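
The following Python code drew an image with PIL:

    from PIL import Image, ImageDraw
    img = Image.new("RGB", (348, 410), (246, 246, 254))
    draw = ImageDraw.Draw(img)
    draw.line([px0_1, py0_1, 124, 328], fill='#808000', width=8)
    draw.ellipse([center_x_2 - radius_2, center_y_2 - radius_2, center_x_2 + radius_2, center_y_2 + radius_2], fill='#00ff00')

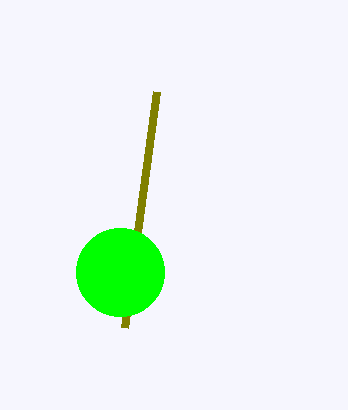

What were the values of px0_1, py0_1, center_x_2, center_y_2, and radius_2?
px0_1 = 156; py0_1 = 92; center_x_2 = 120; center_y_2 = 272; radius_2 = 44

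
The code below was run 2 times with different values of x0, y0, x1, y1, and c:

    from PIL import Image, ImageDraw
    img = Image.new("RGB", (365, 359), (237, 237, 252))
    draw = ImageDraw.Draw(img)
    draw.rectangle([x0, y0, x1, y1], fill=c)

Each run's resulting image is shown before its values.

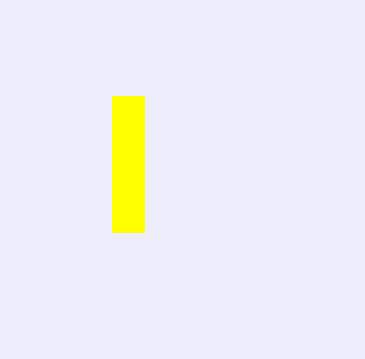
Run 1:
x0 = 112; y0 = 96; x1 = 144; y1 = 232; c = 'yellow'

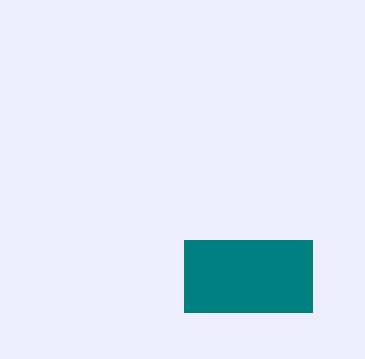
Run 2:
x0 = 184; y0 = 240; x1 = 312; y1 = 312; c = 'teal'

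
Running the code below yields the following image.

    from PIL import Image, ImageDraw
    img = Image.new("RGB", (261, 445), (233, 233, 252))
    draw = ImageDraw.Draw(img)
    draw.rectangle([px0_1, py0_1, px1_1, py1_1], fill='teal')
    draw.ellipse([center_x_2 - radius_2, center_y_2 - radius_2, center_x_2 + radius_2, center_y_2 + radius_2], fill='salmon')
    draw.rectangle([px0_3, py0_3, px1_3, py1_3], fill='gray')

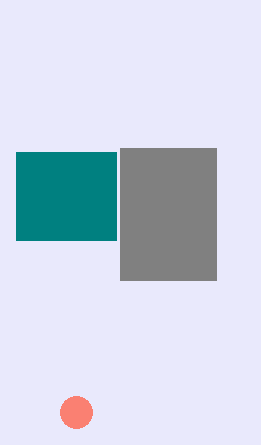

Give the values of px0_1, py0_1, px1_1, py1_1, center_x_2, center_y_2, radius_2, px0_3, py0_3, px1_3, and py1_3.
px0_1 = 16
py0_1 = 152
px1_1 = 116
py1_1 = 240
center_x_2 = 76
center_y_2 = 412
radius_2 = 16
px0_3 = 120
py0_3 = 148
px1_3 = 216
py1_3 = 280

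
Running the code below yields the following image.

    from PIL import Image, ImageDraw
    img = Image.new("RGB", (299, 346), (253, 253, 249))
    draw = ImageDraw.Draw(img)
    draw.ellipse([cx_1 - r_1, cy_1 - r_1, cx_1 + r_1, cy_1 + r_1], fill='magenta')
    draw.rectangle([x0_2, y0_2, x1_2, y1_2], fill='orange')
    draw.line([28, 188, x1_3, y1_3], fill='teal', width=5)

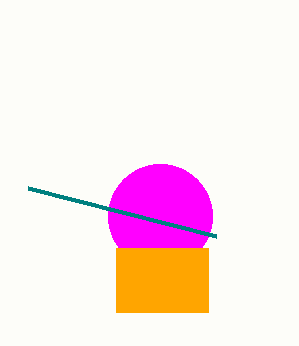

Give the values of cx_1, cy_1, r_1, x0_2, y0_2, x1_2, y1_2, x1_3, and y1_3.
cx_1 = 160
cy_1 = 216
r_1 = 52
x0_2 = 116
y0_2 = 248
x1_2 = 208
y1_2 = 312
x1_3 = 216
y1_3 = 236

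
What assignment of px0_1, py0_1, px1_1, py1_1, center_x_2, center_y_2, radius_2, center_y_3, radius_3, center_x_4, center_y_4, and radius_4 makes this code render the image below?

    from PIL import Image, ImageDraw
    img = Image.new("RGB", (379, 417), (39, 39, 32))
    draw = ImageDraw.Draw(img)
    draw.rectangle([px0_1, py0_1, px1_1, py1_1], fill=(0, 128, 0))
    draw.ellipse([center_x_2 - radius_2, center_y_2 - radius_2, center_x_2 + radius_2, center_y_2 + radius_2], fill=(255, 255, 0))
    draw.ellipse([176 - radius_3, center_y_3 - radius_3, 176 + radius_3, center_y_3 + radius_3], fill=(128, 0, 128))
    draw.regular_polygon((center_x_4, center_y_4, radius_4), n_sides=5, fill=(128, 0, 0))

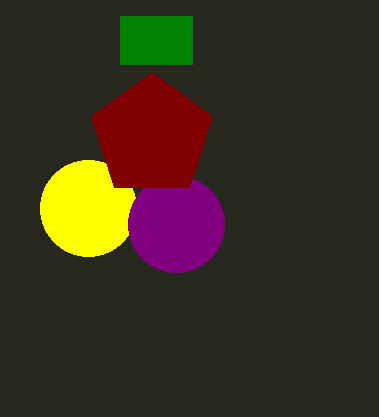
px0_1 = 120; py0_1 = 16; px1_1 = 192; py1_1 = 64; center_x_2 = 88; center_y_2 = 208; radius_2 = 48; center_y_3 = 224; radius_3 = 48; center_x_4 = 152; center_y_4 = 136; radius_4 = 64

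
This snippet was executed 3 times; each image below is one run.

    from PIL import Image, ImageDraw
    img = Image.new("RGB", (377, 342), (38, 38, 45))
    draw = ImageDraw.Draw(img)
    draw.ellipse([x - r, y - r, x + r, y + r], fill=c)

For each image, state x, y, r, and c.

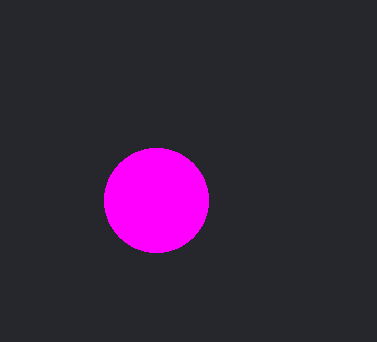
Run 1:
x = 156, y = 200, r = 52, c = 'magenta'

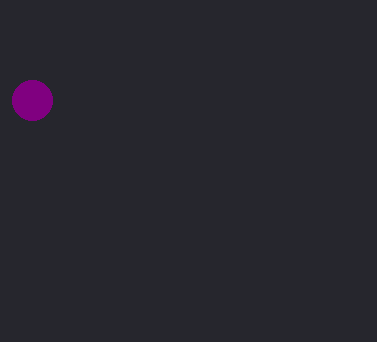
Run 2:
x = 32, y = 100, r = 20, c = 'purple'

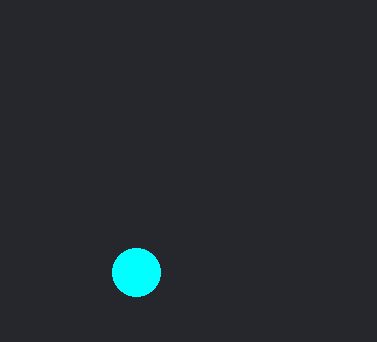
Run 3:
x = 136; y = 272; r = 24; c = 'cyan'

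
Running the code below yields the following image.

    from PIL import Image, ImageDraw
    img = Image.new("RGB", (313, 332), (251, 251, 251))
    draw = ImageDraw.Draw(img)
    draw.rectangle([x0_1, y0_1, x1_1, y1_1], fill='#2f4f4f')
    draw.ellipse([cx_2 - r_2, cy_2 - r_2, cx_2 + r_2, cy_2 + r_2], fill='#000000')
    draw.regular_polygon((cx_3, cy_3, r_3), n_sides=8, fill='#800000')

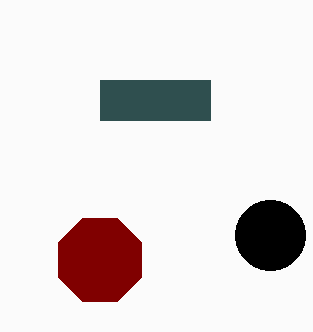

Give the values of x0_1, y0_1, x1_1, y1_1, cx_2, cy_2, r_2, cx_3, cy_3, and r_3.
x0_1 = 100
y0_1 = 80
x1_1 = 210
y1_1 = 120
cx_2 = 270
cy_2 = 235
r_2 = 35
cx_3 = 100
cy_3 = 260
r_3 = 45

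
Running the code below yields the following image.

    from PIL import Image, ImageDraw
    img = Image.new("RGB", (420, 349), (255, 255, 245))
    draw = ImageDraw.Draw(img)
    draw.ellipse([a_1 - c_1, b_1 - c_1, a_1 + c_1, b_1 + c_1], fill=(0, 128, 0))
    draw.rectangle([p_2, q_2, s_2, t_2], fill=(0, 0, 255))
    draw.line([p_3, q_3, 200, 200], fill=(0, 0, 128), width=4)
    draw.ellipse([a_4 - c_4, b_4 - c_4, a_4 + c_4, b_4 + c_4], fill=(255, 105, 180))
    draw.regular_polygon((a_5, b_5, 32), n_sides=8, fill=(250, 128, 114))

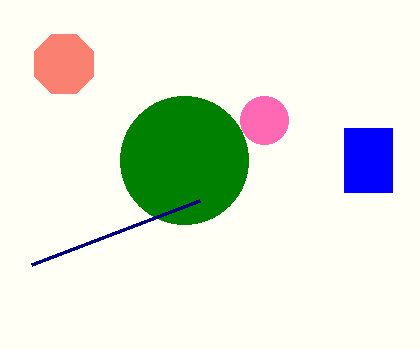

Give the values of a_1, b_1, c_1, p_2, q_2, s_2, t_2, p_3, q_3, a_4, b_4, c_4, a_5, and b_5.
a_1 = 184
b_1 = 160
c_1 = 64
p_2 = 344
q_2 = 128
s_2 = 392
t_2 = 192
p_3 = 32
q_3 = 264
a_4 = 264
b_4 = 120
c_4 = 24
a_5 = 64
b_5 = 64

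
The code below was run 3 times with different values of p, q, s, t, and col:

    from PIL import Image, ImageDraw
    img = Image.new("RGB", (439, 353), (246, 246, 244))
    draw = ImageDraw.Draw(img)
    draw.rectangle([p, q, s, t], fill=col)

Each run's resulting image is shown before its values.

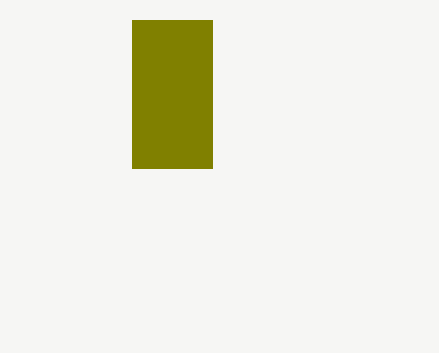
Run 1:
p = 132
q = 20
s = 212
t = 168
col = 'olive'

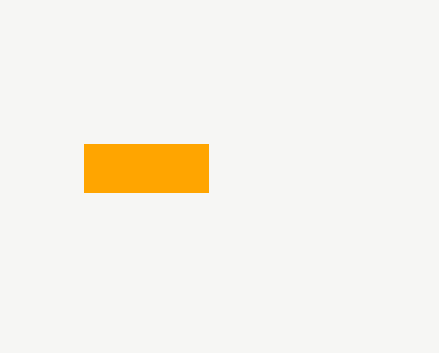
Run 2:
p = 84; q = 144; s = 208; t = 192; col = 'orange'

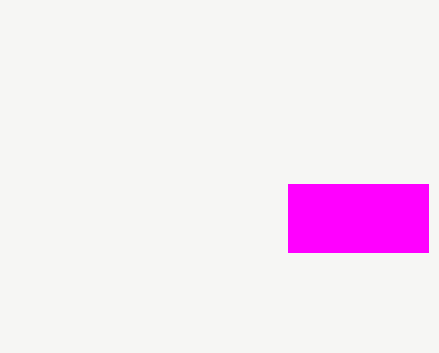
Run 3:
p = 288
q = 184
s = 428
t = 252
col = 'magenta'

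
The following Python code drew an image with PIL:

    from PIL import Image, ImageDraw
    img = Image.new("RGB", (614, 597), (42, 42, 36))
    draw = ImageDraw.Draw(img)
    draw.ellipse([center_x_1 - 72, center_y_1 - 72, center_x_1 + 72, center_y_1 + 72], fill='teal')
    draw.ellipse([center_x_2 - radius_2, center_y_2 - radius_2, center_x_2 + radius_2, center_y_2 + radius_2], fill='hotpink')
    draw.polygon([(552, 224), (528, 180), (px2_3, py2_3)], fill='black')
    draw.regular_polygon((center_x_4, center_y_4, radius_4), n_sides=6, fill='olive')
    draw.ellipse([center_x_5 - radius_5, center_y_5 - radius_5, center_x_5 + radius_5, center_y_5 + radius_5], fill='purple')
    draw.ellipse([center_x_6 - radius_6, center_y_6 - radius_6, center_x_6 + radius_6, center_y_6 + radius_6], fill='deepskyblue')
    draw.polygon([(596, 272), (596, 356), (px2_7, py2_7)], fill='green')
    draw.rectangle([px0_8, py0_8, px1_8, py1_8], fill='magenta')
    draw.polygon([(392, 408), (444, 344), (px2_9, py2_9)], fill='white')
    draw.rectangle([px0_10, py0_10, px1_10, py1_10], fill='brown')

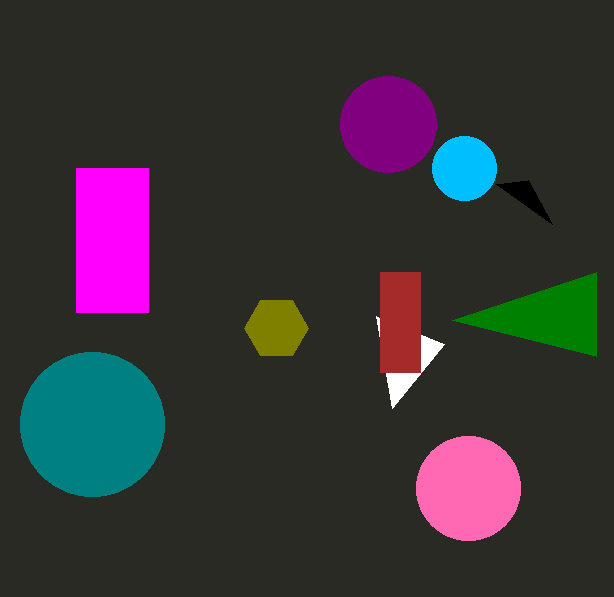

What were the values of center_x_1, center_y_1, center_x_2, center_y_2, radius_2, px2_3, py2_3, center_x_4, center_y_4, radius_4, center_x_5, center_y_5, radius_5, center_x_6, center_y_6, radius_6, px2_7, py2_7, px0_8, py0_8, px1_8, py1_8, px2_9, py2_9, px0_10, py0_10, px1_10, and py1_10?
center_x_1 = 92; center_y_1 = 424; center_x_2 = 468; center_y_2 = 488; radius_2 = 52; px2_3 = 496; py2_3 = 184; center_x_4 = 276; center_y_4 = 328; radius_4 = 32; center_x_5 = 388; center_y_5 = 124; radius_5 = 48; center_x_6 = 464; center_y_6 = 168; radius_6 = 32; px2_7 = 452; py2_7 = 320; px0_8 = 76; py0_8 = 168; px1_8 = 148; py1_8 = 312; px2_9 = 376; py2_9 = 316; px0_10 = 380; py0_10 = 272; px1_10 = 420; py1_10 = 372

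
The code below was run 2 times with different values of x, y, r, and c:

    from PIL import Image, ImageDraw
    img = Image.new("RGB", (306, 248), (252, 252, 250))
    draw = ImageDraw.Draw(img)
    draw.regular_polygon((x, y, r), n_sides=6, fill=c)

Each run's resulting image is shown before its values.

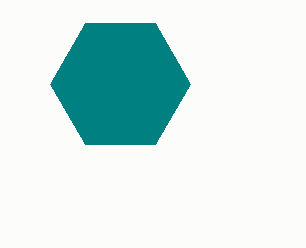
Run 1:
x = 120
y = 84
r = 70
c = 'teal'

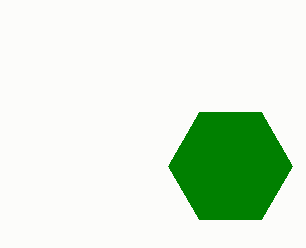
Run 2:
x = 230
y = 166
r = 62
c = 'green'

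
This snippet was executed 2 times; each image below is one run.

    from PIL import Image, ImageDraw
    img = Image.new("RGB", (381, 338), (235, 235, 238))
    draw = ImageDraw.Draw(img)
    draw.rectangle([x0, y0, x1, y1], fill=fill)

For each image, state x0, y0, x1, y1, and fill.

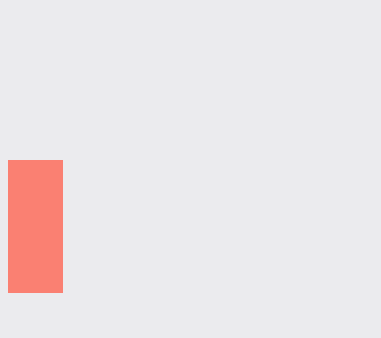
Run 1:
x0 = 8; y0 = 160; x1 = 62; y1 = 292; fill = 'salmon'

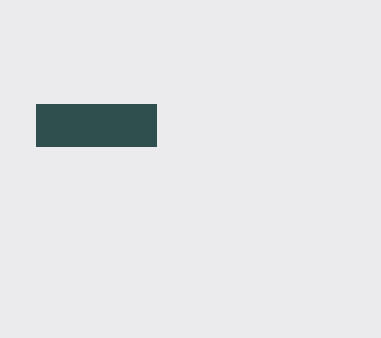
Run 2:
x0 = 36
y0 = 104
x1 = 156
y1 = 146
fill = 'darkslategray'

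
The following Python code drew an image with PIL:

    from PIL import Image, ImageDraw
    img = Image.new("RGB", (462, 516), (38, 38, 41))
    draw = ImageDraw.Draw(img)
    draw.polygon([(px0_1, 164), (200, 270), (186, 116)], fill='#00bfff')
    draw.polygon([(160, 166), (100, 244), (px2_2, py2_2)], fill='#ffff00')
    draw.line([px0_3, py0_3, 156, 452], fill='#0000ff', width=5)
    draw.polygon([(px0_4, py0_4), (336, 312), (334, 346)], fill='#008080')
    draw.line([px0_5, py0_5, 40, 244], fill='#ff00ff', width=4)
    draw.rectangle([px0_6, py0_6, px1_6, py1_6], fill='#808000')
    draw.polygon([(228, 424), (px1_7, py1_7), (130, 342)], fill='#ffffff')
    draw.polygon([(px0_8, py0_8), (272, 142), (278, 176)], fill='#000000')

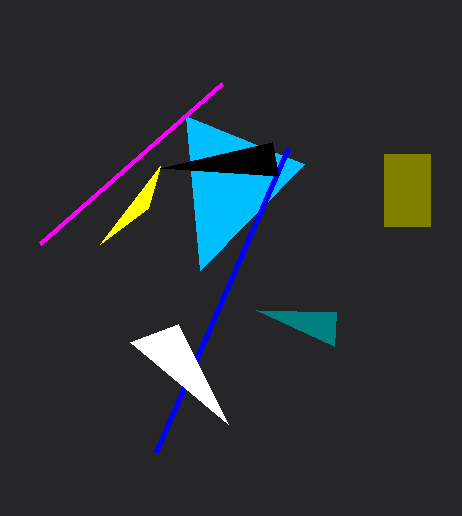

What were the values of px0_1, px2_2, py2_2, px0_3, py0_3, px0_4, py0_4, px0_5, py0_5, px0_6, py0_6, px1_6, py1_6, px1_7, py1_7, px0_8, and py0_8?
px0_1 = 304; px2_2 = 148; py2_2 = 208; px0_3 = 288; py0_3 = 148; px0_4 = 256; py0_4 = 310; px0_5 = 222; py0_5 = 84; px0_6 = 384; py0_6 = 154; px1_6 = 430; py1_6 = 226; px1_7 = 178; py1_7 = 324; px0_8 = 160; py0_8 = 168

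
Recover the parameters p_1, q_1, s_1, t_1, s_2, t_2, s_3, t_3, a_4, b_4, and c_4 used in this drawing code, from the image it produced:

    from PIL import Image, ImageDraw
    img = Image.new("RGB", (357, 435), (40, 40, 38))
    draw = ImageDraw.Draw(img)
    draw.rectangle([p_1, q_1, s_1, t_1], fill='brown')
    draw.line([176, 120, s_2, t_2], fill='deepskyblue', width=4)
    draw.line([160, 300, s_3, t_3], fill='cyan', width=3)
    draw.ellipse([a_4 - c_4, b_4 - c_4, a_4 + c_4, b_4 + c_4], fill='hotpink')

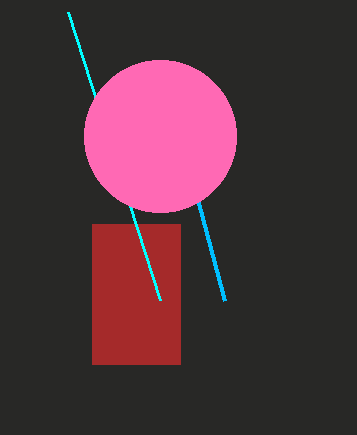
p_1 = 92; q_1 = 224; s_1 = 180; t_1 = 364; s_2 = 224; t_2 = 300; s_3 = 68; t_3 = 12; a_4 = 160; b_4 = 136; c_4 = 76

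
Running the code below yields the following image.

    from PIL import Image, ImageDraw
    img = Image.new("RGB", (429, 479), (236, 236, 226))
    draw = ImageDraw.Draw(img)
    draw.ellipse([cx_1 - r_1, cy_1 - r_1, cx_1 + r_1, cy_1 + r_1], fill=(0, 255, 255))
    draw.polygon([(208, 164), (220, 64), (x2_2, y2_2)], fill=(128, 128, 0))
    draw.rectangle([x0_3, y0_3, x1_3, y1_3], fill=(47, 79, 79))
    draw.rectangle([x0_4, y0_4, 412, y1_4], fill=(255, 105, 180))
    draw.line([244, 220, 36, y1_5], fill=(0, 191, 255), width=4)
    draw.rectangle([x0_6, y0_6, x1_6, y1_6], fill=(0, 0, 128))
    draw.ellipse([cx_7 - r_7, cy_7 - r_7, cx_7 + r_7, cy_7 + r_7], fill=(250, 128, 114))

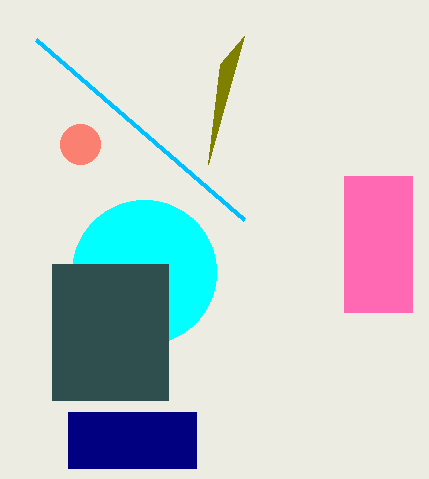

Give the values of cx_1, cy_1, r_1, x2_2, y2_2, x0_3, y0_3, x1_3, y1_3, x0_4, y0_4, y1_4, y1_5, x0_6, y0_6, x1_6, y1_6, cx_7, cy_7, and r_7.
cx_1 = 144, cy_1 = 272, r_1 = 72, x2_2 = 244, y2_2 = 36, x0_3 = 52, y0_3 = 264, x1_3 = 168, y1_3 = 400, x0_4 = 344, y0_4 = 176, y1_4 = 312, y1_5 = 40, x0_6 = 68, y0_6 = 412, x1_6 = 196, y1_6 = 468, cx_7 = 80, cy_7 = 144, r_7 = 20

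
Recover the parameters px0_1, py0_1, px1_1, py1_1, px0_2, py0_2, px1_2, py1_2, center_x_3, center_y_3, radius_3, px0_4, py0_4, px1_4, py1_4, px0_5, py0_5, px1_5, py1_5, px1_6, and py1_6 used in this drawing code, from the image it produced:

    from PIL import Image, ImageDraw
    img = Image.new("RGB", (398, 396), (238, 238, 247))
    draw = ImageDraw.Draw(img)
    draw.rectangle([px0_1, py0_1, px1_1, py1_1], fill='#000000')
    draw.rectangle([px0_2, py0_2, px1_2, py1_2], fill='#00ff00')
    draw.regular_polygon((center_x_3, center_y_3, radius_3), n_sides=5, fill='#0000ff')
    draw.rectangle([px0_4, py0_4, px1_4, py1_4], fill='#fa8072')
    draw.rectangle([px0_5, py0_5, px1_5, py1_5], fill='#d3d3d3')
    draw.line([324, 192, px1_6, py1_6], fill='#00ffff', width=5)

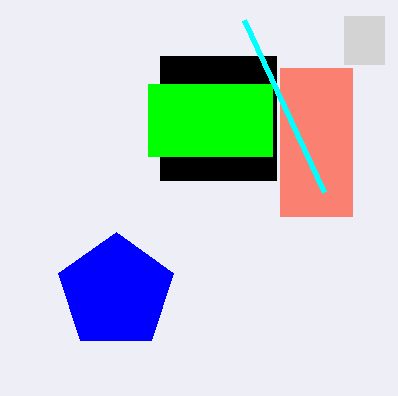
px0_1 = 160, py0_1 = 56, px1_1 = 276, py1_1 = 180, px0_2 = 148, py0_2 = 84, px1_2 = 272, py1_2 = 156, center_x_3 = 116, center_y_3 = 292, radius_3 = 60, px0_4 = 280, py0_4 = 68, px1_4 = 352, py1_4 = 216, px0_5 = 344, py0_5 = 16, px1_5 = 384, py1_5 = 64, px1_6 = 244, py1_6 = 20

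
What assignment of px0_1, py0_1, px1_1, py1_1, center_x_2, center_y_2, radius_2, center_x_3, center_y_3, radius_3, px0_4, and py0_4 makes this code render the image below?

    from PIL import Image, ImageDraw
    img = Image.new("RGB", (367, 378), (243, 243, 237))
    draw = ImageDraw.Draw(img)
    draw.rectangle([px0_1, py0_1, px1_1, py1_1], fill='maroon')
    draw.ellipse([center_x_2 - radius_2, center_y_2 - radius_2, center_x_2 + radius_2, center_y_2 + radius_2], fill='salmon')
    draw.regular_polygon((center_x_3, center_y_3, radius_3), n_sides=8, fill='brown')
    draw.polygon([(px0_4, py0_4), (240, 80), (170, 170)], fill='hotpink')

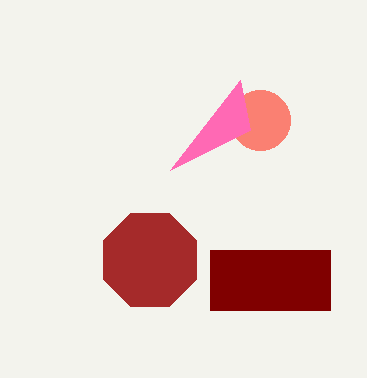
px0_1 = 210; py0_1 = 250; px1_1 = 330; py1_1 = 310; center_x_2 = 260; center_y_2 = 120; radius_2 = 30; center_x_3 = 150; center_y_3 = 260; radius_3 = 50; px0_4 = 250; py0_4 = 130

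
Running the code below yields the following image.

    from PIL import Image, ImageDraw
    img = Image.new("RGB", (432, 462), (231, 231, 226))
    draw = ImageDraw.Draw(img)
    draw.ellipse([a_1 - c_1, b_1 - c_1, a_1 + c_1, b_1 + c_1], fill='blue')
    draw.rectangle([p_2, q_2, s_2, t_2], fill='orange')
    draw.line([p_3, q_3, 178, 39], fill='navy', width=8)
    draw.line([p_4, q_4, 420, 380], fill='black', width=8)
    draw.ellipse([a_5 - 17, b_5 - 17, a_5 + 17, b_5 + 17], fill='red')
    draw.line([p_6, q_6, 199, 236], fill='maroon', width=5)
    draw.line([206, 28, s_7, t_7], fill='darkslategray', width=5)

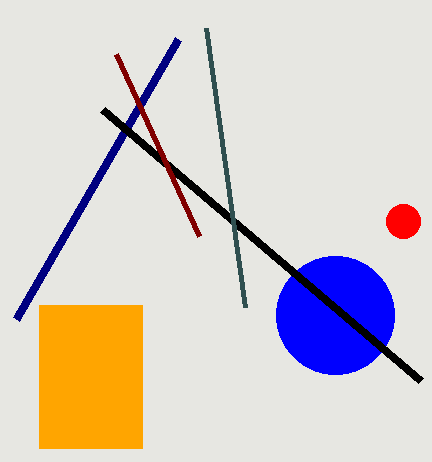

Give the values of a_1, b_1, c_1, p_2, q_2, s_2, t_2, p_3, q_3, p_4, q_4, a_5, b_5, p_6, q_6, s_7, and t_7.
a_1 = 335; b_1 = 315; c_1 = 59; p_2 = 39; q_2 = 305; s_2 = 142; t_2 = 448; p_3 = 16; q_3 = 319; p_4 = 102; q_4 = 109; a_5 = 403; b_5 = 221; p_6 = 116; q_6 = 54; s_7 = 245; t_7 = 307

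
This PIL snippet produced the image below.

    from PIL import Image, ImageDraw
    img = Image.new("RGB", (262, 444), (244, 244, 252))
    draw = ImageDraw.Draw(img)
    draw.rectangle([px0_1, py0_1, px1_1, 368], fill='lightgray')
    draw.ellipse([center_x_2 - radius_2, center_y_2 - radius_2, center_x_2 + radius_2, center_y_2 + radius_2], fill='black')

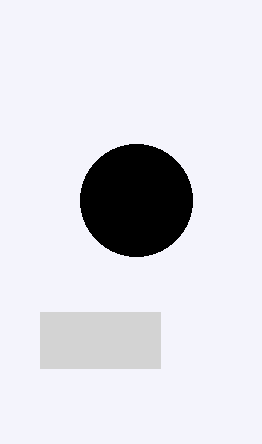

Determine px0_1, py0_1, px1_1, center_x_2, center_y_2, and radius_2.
px0_1 = 40
py0_1 = 312
px1_1 = 160
center_x_2 = 136
center_y_2 = 200
radius_2 = 56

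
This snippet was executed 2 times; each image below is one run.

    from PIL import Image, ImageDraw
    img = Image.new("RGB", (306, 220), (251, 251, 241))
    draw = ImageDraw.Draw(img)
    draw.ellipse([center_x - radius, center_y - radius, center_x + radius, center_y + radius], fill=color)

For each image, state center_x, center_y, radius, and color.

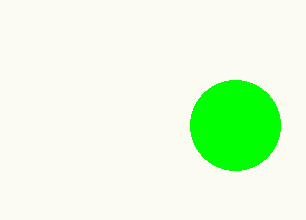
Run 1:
center_x = 235, center_y = 125, radius = 45, color = 'lime'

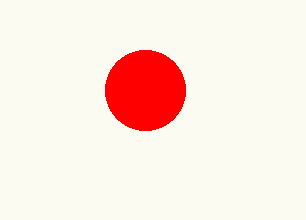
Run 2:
center_x = 145
center_y = 90
radius = 40
color = 'red'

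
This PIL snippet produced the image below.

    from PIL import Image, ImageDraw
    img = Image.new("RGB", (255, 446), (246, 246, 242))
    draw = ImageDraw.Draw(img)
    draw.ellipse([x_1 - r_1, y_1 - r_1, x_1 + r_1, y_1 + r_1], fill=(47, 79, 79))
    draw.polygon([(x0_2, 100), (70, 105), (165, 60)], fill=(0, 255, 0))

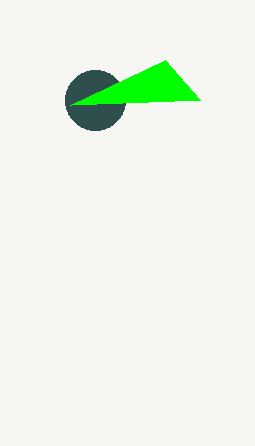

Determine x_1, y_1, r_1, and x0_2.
x_1 = 95
y_1 = 100
r_1 = 30
x0_2 = 200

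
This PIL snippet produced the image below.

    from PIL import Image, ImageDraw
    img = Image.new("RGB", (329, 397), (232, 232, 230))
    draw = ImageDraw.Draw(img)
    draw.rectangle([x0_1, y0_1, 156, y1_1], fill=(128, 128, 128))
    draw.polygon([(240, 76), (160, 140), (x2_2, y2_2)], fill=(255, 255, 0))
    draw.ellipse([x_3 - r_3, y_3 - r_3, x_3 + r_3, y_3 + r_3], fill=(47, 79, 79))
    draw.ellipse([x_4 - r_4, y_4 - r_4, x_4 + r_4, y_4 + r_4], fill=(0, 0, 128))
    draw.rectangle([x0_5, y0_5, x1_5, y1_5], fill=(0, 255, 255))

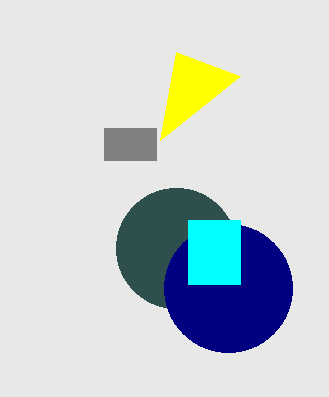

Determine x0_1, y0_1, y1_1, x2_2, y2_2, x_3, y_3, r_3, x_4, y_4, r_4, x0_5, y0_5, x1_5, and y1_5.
x0_1 = 104, y0_1 = 128, y1_1 = 160, x2_2 = 176, y2_2 = 52, x_3 = 176, y_3 = 248, r_3 = 60, x_4 = 228, y_4 = 288, r_4 = 64, x0_5 = 188, y0_5 = 220, x1_5 = 240, y1_5 = 284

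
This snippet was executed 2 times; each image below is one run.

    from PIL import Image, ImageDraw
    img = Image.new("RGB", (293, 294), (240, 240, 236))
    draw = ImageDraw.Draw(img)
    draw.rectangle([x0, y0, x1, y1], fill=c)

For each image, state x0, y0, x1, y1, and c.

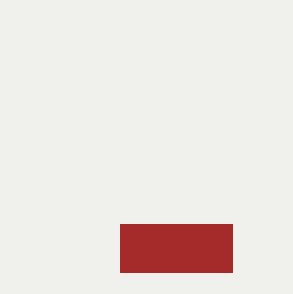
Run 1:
x0 = 120
y0 = 224
x1 = 232
y1 = 272
c = 'brown'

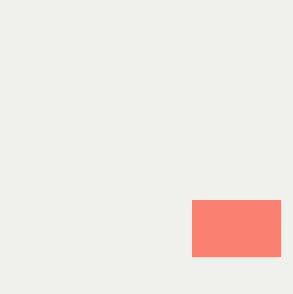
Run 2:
x0 = 192
y0 = 200
x1 = 280
y1 = 256
c = 'salmon'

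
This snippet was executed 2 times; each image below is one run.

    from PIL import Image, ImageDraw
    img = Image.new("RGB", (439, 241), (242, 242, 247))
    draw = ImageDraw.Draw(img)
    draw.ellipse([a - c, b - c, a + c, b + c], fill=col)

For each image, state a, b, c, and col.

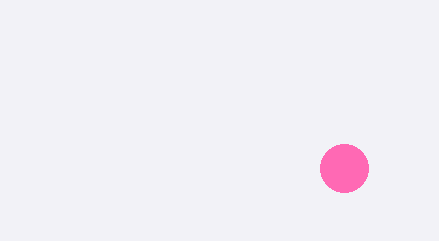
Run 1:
a = 344
b = 168
c = 24
col = 'hotpink'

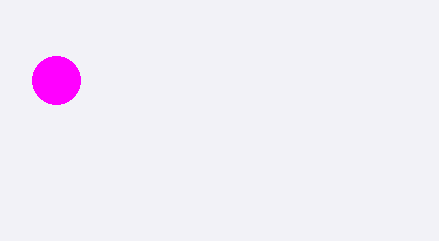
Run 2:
a = 56
b = 80
c = 24
col = 'magenta'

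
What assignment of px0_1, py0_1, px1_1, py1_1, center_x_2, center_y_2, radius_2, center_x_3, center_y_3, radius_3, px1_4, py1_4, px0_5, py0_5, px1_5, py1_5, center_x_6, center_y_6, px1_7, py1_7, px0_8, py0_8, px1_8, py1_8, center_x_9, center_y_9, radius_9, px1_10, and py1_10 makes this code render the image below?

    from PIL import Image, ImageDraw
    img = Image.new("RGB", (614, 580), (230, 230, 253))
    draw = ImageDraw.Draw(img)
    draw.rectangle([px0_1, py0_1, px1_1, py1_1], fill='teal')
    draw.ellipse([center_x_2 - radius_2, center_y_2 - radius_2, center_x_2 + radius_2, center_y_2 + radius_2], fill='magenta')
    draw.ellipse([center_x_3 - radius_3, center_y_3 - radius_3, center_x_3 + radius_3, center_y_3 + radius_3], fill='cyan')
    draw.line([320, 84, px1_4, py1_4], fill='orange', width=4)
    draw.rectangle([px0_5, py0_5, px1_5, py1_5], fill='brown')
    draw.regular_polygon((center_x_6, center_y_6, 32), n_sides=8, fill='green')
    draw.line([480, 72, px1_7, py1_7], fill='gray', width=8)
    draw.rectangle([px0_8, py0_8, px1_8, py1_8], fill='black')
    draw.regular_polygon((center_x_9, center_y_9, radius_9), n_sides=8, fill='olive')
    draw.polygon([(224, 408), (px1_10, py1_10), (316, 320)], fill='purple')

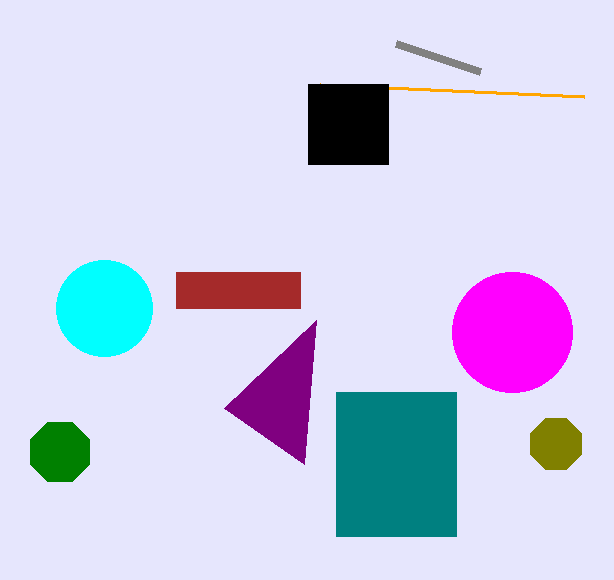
px0_1 = 336, py0_1 = 392, px1_1 = 456, py1_1 = 536, center_x_2 = 512, center_y_2 = 332, radius_2 = 60, center_x_3 = 104, center_y_3 = 308, radius_3 = 48, px1_4 = 584, py1_4 = 96, px0_5 = 176, py0_5 = 272, px1_5 = 300, py1_5 = 308, center_x_6 = 60, center_y_6 = 452, px1_7 = 396, py1_7 = 44, px0_8 = 308, py0_8 = 84, px1_8 = 388, py1_8 = 164, center_x_9 = 556, center_y_9 = 444, radius_9 = 28, px1_10 = 304, py1_10 = 464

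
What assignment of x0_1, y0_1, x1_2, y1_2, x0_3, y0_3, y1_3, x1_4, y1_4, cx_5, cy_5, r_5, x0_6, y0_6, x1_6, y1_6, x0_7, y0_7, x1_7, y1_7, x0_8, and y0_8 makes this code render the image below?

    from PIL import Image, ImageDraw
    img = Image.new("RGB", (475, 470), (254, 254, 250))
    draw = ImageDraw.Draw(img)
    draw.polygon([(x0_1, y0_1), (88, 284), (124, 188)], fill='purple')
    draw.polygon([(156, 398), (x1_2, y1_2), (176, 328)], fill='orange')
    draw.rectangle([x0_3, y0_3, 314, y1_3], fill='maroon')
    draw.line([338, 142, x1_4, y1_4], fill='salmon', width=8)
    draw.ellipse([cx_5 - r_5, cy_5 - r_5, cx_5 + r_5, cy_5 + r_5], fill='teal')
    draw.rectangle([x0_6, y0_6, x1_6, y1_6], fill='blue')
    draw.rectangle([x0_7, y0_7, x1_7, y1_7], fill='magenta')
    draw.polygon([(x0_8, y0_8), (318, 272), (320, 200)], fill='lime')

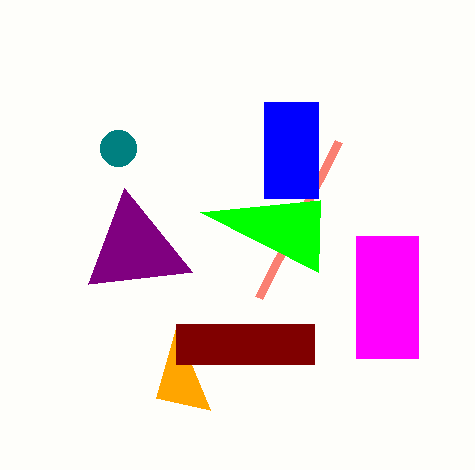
x0_1 = 192; y0_1 = 272; x1_2 = 210; y1_2 = 410; x0_3 = 176; y0_3 = 324; y1_3 = 364; x1_4 = 258; y1_4 = 298; cx_5 = 118; cy_5 = 148; r_5 = 18; x0_6 = 264; y0_6 = 102; x1_6 = 318; y1_6 = 198; x0_7 = 356; y0_7 = 236; x1_7 = 418; y1_7 = 358; x0_8 = 200; y0_8 = 212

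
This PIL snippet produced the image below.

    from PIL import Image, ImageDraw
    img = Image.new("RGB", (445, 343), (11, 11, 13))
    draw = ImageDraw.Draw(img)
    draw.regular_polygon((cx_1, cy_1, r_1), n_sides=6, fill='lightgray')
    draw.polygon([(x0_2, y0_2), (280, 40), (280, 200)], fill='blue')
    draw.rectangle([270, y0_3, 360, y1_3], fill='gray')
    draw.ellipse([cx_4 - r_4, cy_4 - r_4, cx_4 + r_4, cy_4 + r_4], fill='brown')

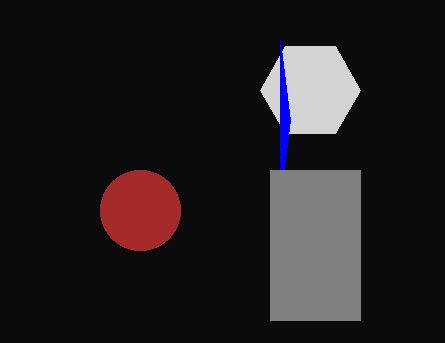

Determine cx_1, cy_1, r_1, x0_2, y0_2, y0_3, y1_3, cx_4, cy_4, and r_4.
cx_1 = 310
cy_1 = 90
r_1 = 50
x0_2 = 290
y0_2 = 120
y0_3 = 170
y1_3 = 320
cx_4 = 140
cy_4 = 210
r_4 = 40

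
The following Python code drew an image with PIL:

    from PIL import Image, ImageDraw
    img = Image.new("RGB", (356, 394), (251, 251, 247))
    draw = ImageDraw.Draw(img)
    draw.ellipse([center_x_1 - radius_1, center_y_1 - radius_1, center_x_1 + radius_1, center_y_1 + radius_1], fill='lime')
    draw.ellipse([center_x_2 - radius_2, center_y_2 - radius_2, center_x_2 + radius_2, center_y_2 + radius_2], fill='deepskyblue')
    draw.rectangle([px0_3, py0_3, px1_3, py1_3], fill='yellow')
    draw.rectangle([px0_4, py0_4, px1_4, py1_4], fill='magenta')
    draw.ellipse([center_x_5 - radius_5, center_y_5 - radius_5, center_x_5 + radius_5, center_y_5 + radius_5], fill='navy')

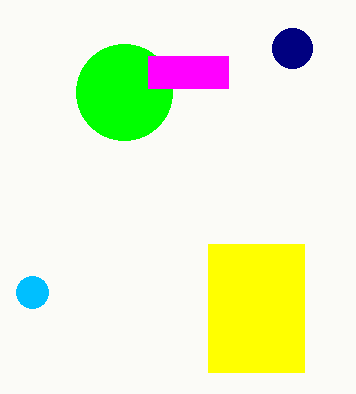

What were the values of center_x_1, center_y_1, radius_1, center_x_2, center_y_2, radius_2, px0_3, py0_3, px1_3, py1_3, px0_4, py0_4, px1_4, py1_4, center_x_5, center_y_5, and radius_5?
center_x_1 = 124; center_y_1 = 92; radius_1 = 48; center_x_2 = 32; center_y_2 = 292; radius_2 = 16; px0_3 = 208; py0_3 = 244; px1_3 = 304; py1_3 = 372; px0_4 = 148; py0_4 = 56; px1_4 = 228; py1_4 = 88; center_x_5 = 292; center_y_5 = 48; radius_5 = 20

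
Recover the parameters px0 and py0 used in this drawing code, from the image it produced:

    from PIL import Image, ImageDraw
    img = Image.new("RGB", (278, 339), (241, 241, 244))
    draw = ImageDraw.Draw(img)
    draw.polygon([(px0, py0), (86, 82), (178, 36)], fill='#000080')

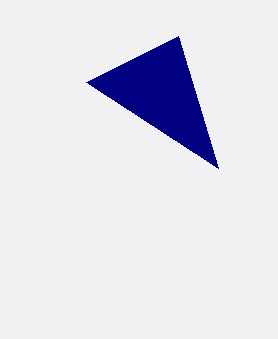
px0 = 218; py0 = 168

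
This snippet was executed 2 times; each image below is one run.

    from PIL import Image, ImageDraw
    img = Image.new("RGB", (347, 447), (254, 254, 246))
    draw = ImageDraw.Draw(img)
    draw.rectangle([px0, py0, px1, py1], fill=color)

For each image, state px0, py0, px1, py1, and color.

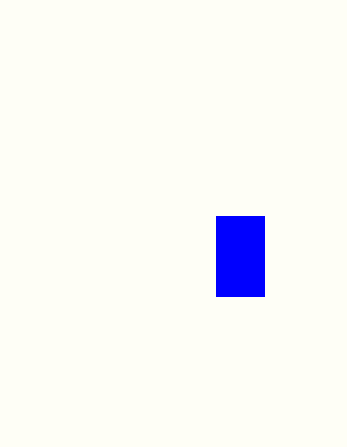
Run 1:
px0 = 216; py0 = 216; px1 = 264; py1 = 296; color = 'blue'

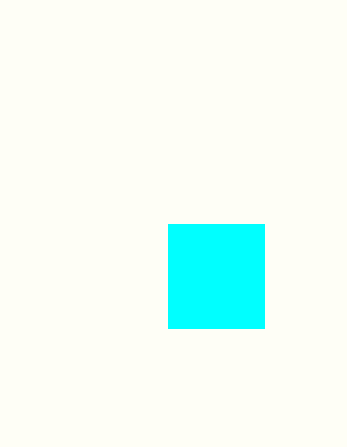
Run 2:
px0 = 168
py0 = 224
px1 = 264
py1 = 328
color = 'cyan'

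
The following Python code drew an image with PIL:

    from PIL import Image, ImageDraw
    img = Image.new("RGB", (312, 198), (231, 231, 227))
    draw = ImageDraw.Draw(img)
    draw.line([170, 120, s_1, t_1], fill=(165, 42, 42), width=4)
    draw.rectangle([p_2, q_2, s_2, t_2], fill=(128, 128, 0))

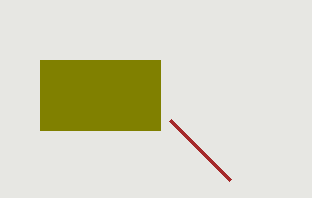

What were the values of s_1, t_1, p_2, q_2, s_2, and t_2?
s_1 = 230; t_1 = 180; p_2 = 40; q_2 = 60; s_2 = 160; t_2 = 130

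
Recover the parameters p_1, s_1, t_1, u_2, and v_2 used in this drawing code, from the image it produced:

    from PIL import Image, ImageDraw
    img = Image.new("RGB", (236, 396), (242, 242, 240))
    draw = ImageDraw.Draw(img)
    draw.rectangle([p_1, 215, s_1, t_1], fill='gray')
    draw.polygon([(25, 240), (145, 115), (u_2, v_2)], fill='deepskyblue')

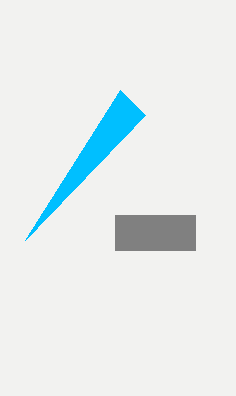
p_1 = 115
s_1 = 195
t_1 = 250
u_2 = 120
v_2 = 90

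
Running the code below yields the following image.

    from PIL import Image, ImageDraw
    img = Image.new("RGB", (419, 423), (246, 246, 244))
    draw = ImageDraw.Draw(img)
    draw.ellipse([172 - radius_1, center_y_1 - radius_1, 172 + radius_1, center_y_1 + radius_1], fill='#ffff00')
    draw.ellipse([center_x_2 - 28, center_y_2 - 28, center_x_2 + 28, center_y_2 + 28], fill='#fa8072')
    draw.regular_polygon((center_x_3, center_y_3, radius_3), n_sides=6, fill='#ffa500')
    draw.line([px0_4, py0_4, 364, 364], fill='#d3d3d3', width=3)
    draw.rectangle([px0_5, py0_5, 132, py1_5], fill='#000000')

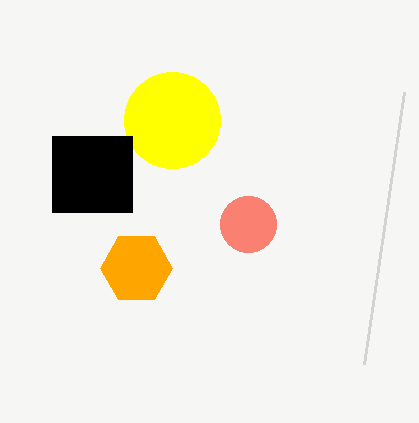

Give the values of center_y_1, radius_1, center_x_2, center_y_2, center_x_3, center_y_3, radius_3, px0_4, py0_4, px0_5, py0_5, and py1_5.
center_y_1 = 120
radius_1 = 48
center_x_2 = 248
center_y_2 = 224
center_x_3 = 136
center_y_3 = 268
radius_3 = 36
px0_4 = 404
py0_4 = 92
px0_5 = 52
py0_5 = 136
py1_5 = 212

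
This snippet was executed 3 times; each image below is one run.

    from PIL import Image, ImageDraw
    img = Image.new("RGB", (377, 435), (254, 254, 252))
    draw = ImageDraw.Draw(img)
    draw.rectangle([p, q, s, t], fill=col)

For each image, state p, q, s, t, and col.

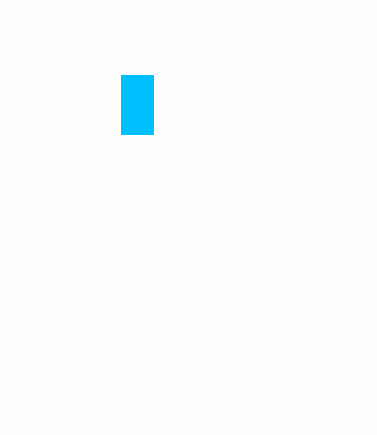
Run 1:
p = 121; q = 75; s = 153; t = 134; col = 'deepskyblue'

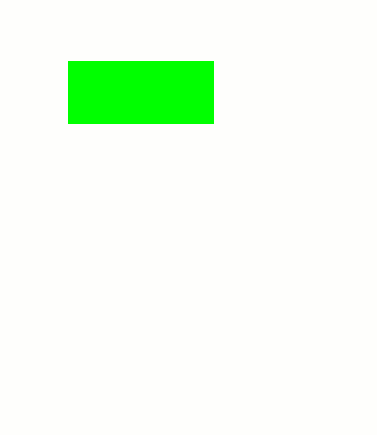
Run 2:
p = 68
q = 61
s = 213
t = 123
col = 'lime'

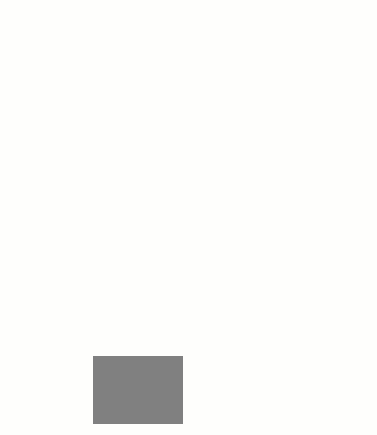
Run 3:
p = 93, q = 356, s = 182, t = 423, col = 'gray'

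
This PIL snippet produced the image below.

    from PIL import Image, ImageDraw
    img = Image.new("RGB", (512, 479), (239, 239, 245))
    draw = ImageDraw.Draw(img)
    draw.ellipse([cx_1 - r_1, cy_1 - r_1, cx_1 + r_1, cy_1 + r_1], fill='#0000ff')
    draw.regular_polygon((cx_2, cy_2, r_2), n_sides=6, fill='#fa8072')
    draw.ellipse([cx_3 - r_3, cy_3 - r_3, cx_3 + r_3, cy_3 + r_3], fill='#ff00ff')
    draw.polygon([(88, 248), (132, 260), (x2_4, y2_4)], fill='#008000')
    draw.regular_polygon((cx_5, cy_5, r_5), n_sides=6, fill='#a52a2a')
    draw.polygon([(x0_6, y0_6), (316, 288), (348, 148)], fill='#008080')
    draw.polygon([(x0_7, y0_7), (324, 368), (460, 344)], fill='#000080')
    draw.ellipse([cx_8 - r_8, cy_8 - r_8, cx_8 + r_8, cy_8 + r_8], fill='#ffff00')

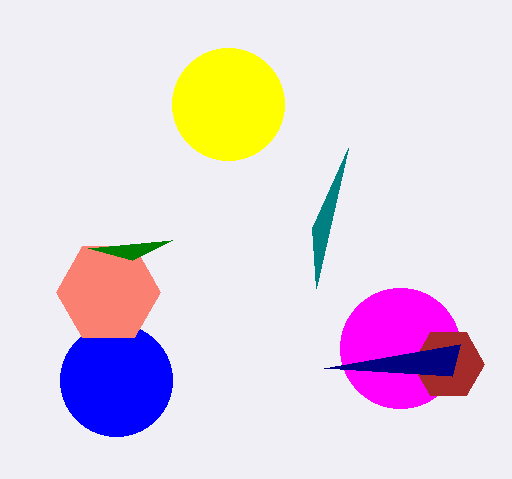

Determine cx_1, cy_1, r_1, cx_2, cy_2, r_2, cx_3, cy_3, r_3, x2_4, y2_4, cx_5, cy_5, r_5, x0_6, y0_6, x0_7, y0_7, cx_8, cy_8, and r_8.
cx_1 = 116; cy_1 = 380; r_1 = 56; cx_2 = 108; cy_2 = 292; r_2 = 52; cx_3 = 400; cy_3 = 348; r_3 = 60; x2_4 = 172; y2_4 = 240; cx_5 = 448; cy_5 = 364; r_5 = 36; x0_6 = 312; y0_6 = 228; x0_7 = 452; y0_7 = 376; cx_8 = 228; cy_8 = 104; r_8 = 56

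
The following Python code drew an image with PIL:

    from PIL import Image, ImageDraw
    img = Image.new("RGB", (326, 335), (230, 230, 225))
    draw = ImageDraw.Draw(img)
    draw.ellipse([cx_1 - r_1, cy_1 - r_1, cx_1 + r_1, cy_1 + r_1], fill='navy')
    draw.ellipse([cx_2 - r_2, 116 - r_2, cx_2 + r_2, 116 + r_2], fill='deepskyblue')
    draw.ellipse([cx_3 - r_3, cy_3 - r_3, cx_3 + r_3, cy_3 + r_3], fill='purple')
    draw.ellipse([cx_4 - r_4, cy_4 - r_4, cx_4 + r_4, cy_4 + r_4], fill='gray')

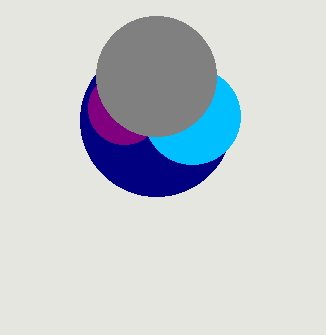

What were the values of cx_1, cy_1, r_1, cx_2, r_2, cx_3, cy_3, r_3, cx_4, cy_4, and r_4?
cx_1 = 156
cy_1 = 120
r_1 = 76
cx_2 = 192
r_2 = 48
cx_3 = 124
cy_3 = 108
r_3 = 36
cx_4 = 156
cy_4 = 76
r_4 = 60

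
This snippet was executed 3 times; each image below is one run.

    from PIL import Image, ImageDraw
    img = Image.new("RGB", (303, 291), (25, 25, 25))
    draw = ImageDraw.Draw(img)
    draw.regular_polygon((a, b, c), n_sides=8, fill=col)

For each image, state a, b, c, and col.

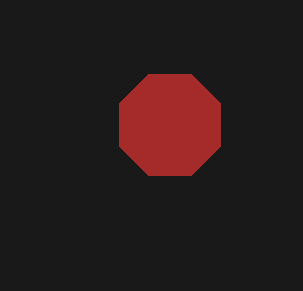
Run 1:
a = 170; b = 125; c = 55; col = 'brown'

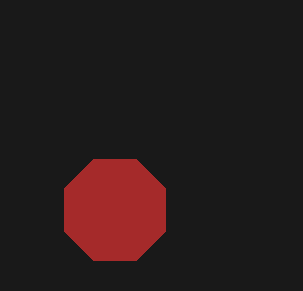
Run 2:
a = 115
b = 210
c = 55
col = 'brown'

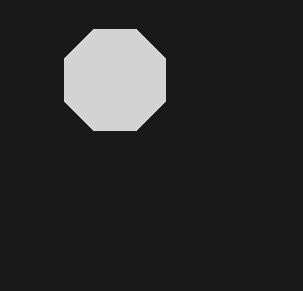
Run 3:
a = 115; b = 80; c = 55; col = 'lightgray'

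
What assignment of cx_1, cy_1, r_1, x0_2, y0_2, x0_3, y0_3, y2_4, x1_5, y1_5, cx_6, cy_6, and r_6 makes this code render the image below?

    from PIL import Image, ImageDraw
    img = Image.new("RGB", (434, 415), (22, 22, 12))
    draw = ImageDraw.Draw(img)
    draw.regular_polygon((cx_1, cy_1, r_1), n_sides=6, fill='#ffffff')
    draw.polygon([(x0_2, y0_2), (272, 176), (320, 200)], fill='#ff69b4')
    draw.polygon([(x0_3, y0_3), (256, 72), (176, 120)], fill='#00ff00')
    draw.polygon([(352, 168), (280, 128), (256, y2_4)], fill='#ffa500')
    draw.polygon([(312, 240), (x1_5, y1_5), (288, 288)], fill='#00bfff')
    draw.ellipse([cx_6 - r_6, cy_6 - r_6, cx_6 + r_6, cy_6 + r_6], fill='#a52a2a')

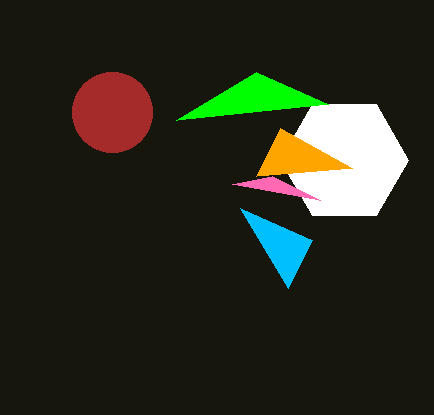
cx_1 = 344; cy_1 = 160; r_1 = 64; x0_2 = 232; y0_2 = 184; x0_3 = 328; y0_3 = 104; y2_4 = 176; x1_5 = 240; y1_5 = 208; cx_6 = 112; cy_6 = 112; r_6 = 40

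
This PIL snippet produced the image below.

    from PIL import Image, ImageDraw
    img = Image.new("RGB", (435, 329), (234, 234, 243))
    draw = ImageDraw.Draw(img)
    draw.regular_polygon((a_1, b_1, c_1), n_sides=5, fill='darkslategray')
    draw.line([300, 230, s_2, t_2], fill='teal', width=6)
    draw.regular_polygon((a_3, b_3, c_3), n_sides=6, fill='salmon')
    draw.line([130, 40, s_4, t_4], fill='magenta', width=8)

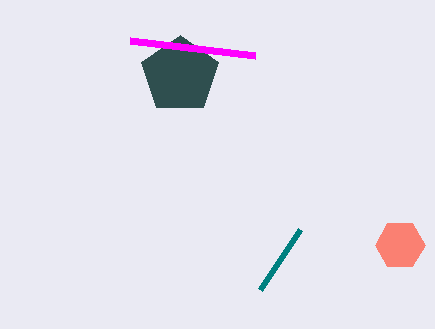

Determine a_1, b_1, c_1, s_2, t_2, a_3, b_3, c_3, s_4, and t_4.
a_1 = 180
b_1 = 75
c_1 = 40
s_2 = 260
t_2 = 290
a_3 = 400
b_3 = 245
c_3 = 25
s_4 = 255
t_4 = 55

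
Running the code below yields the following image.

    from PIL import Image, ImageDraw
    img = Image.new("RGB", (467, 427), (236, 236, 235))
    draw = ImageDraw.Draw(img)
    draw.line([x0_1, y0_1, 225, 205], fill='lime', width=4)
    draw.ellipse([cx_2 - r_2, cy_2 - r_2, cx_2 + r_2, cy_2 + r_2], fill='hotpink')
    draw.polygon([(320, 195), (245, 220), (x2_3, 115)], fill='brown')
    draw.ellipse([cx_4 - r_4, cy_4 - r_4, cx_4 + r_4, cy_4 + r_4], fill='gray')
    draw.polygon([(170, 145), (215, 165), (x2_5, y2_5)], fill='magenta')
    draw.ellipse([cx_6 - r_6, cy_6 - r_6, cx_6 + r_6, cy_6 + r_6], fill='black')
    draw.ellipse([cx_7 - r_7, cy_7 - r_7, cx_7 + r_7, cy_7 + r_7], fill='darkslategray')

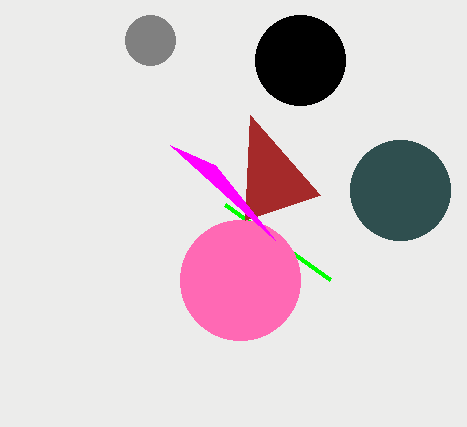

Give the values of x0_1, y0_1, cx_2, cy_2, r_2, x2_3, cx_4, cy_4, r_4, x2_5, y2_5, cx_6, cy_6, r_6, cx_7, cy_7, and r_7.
x0_1 = 330, y0_1 = 280, cx_2 = 240, cy_2 = 280, r_2 = 60, x2_3 = 250, cx_4 = 150, cy_4 = 40, r_4 = 25, x2_5 = 275, y2_5 = 240, cx_6 = 300, cy_6 = 60, r_6 = 45, cx_7 = 400, cy_7 = 190, r_7 = 50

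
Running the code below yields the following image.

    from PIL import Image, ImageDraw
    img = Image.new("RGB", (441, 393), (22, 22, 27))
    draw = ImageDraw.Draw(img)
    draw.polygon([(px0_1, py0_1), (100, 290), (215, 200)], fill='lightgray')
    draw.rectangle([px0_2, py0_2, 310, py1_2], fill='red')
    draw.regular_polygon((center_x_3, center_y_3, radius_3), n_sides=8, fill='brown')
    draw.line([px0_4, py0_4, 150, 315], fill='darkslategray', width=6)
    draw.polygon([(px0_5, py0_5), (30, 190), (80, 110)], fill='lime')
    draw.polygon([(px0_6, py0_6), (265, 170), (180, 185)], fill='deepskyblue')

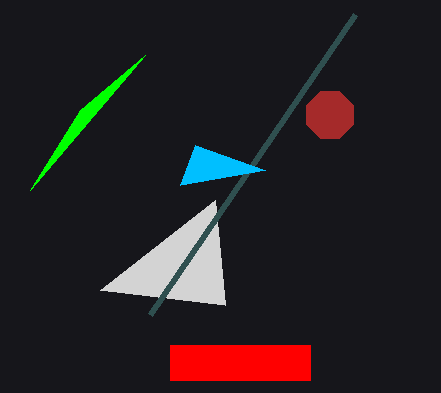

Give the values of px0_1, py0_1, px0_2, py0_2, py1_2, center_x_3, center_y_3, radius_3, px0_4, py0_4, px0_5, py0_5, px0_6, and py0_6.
px0_1 = 225, py0_1 = 305, px0_2 = 170, py0_2 = 345, py1_2 = 380, center_x_3 = 330, center_y_3 = 115, radius_3 = 25, px0_4 = 355, py0_4 = 15, px0_5 = 145, py0_5 = 55, px0_6 = 195, py0_6 = 145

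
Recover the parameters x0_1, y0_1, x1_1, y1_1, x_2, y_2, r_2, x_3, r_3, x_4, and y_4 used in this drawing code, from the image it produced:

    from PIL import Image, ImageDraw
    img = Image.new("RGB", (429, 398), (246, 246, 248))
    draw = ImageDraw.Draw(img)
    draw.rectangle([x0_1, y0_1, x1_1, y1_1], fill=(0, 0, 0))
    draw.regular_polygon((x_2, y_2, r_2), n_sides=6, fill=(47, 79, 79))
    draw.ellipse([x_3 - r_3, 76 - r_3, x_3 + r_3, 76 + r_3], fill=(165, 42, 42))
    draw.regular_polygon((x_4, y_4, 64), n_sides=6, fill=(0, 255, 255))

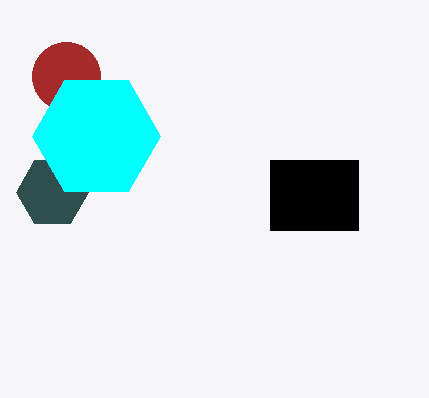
x0_1 = 270; y0_1 = 160; x1_1 = 358; y1_1 = 230; x_2 = 52; y_2 = 192; r_2 = 36; x_3 = 66; r_3 = 34; x_4 = 96; y_4 = 136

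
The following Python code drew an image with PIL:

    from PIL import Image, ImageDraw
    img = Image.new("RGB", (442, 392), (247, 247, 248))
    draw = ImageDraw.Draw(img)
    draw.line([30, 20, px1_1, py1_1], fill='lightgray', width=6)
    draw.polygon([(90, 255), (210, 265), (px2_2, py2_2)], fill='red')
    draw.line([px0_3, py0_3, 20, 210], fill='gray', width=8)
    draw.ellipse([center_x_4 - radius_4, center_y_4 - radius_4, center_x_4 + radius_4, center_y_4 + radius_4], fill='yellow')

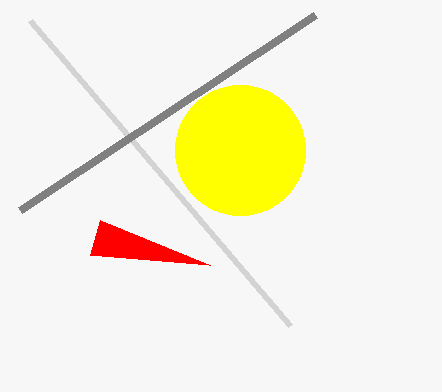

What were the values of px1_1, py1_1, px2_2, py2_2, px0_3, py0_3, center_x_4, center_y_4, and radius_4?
px1_1 = 290, py1_1 = 325, px2_2 = 100, py2_2 = 220, px0_3 = 315, py0_3 = 15, center_x_4 = 240, center_y_4 = 150, radius_4 = 65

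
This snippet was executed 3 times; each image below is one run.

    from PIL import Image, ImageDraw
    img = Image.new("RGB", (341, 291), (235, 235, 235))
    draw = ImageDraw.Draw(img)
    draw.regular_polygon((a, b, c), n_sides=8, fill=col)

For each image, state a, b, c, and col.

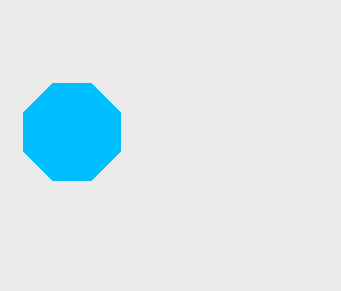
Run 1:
a = 72; b = 132; c = 52; col = 'deepskyblue'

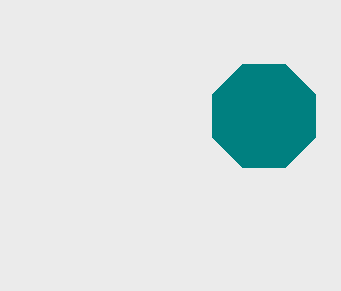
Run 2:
a = 264, b = 116, c = 56, col = 'teal'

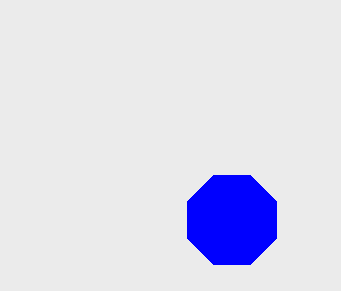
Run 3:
a = 232; b = 220; c = 48; col = 'blue'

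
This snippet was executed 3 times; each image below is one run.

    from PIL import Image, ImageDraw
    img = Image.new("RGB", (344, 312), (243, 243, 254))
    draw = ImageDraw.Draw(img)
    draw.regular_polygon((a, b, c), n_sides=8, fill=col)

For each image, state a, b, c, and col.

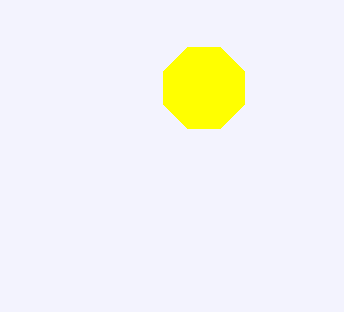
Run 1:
a = 204, b = 88, c = 44, col = 'yellow'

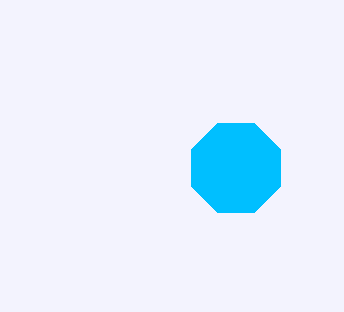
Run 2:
a = 236
b = 168
c = 48
col = 'deepskyblue'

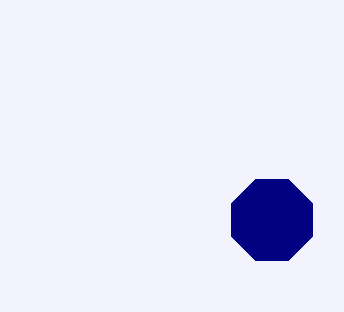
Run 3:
a = 272; b = 220; c = 44; col = 'navy'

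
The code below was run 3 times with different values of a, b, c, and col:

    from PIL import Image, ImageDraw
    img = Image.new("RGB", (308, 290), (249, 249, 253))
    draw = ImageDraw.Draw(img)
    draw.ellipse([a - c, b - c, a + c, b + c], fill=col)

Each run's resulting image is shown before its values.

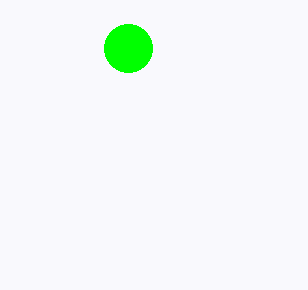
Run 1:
a = 128, b = 48, c = 24, col = 'lime'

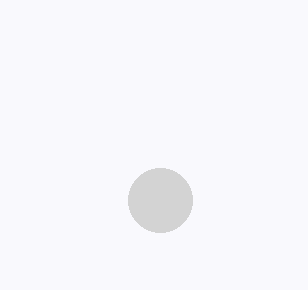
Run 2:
a = 160; b = 200; c = 32; col = 'lightgray'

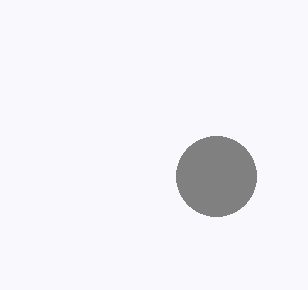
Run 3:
a = 216, b = 176, c = 40, col = 'gray'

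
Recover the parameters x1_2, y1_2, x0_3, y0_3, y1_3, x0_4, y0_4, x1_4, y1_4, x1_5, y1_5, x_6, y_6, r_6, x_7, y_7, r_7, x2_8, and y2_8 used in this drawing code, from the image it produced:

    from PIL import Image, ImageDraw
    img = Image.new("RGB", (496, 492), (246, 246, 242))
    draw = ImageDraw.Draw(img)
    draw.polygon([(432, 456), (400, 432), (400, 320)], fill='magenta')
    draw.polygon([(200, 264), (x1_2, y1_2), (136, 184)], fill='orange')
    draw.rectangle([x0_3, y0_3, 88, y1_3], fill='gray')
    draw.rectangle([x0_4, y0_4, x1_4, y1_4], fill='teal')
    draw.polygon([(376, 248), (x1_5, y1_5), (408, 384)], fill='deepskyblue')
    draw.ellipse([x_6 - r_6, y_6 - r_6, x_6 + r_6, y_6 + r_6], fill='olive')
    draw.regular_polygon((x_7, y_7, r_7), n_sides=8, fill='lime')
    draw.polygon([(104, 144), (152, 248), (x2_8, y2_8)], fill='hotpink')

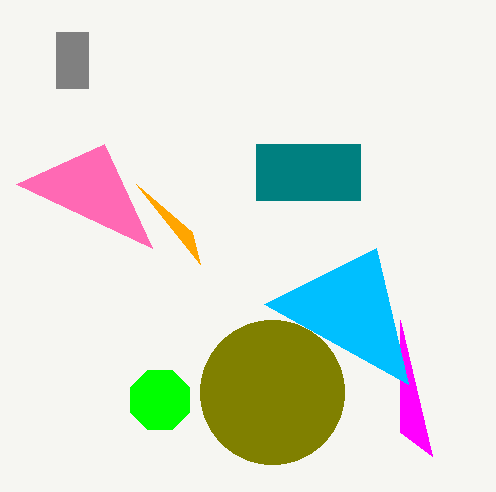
x1_2 = 192; y1_2 = 232; x0_3 = 56; y0_3 = 32; y1_3 = 88; x0_4 = 256; y0_4 = 144; x1_4 = 360; y1_4 = 200; x1_5 = 264; y1_5 = 304; x_6 = 272; y_6 = 392; r_6 = 72; x_7 = 160; y_7 = 400; r_7 = 32; x2_8 = 16; y2_8 = 184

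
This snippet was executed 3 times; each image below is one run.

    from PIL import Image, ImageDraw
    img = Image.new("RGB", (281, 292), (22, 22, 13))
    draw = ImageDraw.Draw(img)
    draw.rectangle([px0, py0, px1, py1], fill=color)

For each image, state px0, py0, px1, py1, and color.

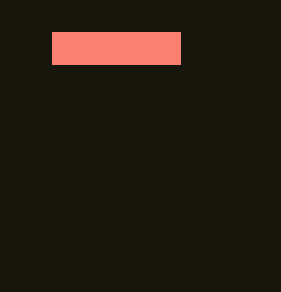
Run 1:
px0 = 52; py0 = 32; px1 = 180; py1 = 64; color = 'salmon'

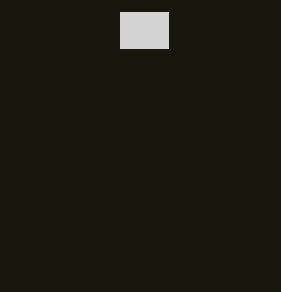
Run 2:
px0 = 120
py0 = 12
px1 = 168
py1 = 48
color = 'lightgray'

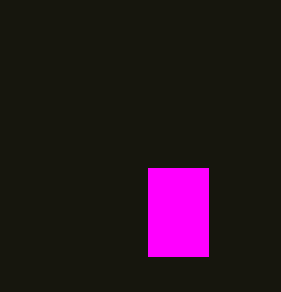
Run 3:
px0 = 148, py0 = 168, px1 = 208, py1 = 256, color = 'magenta'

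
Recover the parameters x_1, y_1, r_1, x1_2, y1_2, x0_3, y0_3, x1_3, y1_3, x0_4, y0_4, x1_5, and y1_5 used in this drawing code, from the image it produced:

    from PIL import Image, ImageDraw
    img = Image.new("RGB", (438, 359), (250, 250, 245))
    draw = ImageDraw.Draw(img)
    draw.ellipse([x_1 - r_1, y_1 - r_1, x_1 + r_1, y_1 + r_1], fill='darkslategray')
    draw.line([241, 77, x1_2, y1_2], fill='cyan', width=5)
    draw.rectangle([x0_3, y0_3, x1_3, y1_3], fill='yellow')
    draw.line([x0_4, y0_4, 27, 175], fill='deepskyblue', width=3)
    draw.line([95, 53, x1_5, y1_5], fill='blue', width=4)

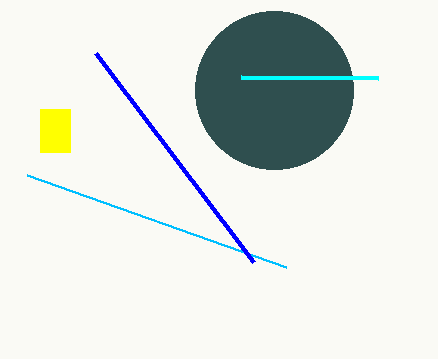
x_1 = 274; y_1 = 90; r_1 = 79; x1_2 = 378; y1_2 = 78; x0_3 = 40; y0_3 = 109; x1_3 = 70; y1_3 = 152; x0_4 = 286; y0_4 = 267; x1_5 = 253; y1_5 = 262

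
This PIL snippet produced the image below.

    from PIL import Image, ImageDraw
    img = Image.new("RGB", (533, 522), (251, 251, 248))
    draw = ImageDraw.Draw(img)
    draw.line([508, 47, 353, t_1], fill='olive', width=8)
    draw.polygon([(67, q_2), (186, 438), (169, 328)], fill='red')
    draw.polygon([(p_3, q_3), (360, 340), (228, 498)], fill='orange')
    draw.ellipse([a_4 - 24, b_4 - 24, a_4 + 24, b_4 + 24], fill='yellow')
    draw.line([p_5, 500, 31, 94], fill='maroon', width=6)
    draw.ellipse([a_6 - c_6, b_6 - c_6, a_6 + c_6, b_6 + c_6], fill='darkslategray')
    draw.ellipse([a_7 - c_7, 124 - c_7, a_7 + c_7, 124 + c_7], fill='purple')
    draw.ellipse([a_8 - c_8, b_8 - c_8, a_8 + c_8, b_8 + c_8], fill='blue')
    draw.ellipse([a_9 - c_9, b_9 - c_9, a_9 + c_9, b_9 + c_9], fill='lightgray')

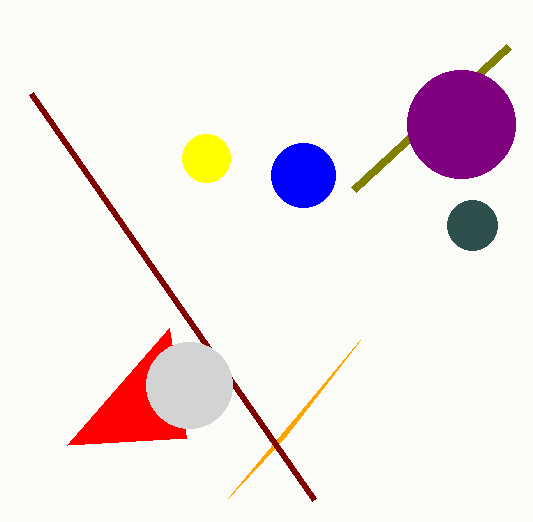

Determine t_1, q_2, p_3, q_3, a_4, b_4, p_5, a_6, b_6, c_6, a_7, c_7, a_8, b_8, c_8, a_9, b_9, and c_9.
t_1 = 190, q_2 = 445, p_3 = 284, q_3 = 438, a_4 = 206, b_4 = 158, p_5 = 314, a_6 = 472, b_6 = 225, c_6 = 25, a_7 = 461, c_7 = 54, a_8 = 303, b_8 = 175, c_8 = 32, a_9 = 189, b_9 = 385, c_9 = 43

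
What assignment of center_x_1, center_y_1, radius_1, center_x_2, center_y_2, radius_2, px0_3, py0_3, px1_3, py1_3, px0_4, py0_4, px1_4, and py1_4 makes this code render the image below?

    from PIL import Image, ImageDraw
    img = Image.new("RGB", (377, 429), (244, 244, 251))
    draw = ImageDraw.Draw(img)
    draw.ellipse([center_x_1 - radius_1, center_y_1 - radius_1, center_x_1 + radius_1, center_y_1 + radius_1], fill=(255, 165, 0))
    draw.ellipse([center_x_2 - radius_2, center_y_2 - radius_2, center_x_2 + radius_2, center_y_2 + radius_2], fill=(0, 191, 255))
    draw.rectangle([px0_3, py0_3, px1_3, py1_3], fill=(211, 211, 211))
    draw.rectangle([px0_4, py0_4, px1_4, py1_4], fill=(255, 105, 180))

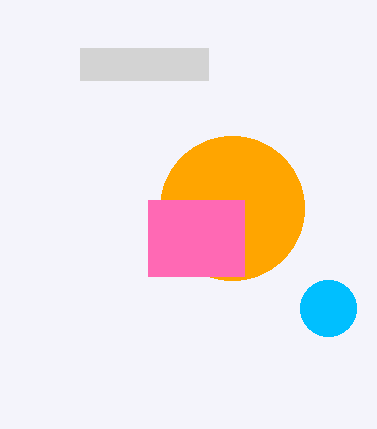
center_x_1 = 232
center_y_1 = 208
radius_1 = 72
center_x_2 = 328
center_y_2 = 308
radius_2 = 28
px0_3 = 80
py0_3 = 48
px1_3 = 208
py1_3 = 80
px0_4 = 148
py0_4 = 200
px1_4 = 244
py1_4 = 276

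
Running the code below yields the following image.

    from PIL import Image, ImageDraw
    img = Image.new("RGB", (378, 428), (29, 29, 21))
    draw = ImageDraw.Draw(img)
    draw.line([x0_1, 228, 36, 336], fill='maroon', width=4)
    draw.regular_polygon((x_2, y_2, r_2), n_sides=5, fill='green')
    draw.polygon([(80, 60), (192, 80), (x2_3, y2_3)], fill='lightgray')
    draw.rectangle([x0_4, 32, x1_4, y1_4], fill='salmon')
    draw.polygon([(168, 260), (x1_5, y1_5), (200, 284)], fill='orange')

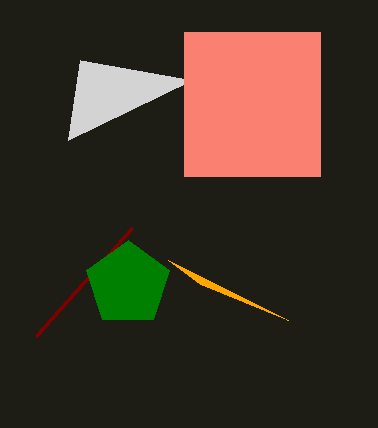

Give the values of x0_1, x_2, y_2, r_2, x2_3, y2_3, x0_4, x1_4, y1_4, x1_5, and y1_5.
x0_1 = 132; x_2 = 128; y_2 = 284; r_2 = 44; x2_3 = 68; y2_3 = 140; x0_4 = 184; x1_4 = 320; y1_4 = 176; x1_5 = 288; y1_5 = 320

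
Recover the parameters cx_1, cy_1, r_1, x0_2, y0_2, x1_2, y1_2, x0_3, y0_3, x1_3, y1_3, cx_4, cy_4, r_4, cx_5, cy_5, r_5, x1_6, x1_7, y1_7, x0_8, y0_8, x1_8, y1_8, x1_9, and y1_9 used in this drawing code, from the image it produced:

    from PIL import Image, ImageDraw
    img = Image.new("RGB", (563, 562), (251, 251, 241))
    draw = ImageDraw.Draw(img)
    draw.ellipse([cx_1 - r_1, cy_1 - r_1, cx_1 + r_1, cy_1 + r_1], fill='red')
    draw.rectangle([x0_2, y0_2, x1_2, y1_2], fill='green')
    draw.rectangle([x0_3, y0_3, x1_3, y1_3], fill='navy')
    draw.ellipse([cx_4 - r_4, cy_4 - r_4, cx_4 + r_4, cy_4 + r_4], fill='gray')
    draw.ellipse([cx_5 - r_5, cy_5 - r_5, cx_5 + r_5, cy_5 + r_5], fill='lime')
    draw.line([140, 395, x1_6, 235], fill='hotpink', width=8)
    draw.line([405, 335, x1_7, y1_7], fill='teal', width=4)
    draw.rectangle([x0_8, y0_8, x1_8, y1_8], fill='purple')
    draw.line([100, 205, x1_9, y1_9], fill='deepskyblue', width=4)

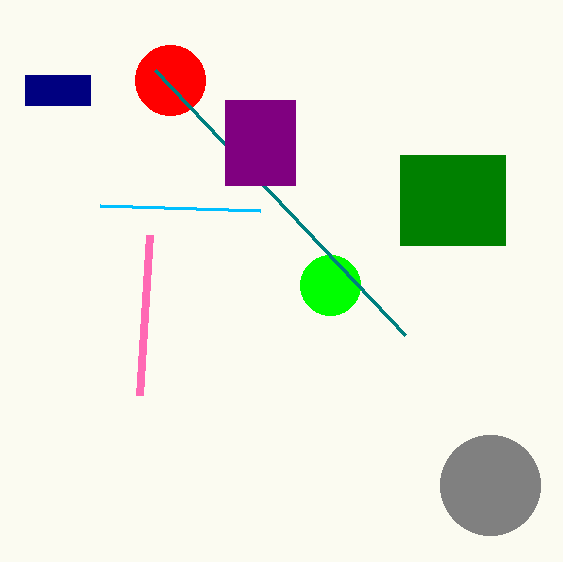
cx_1 = 170
cy_1 = 80
r_1 = 35
x0_2 = 400
y0_2 = 155
x1_2 = 505
y1_2 = 245
x0_3 = 25
y0_3 = 75
x1_3 = 90
y1_3 = 105
cx_4 = 490
cy_4 = 485
r_4 = 50
cx_5 = 330
cy_5 = 285
r_5 = 30
x1_6 = 150
x1_7 = 155
y1_7 = 70
x0_8 = 225
y0_8 = 100
x1_8 = 295
y1_8 = 185
x1_9 = 260
y1_9 = 210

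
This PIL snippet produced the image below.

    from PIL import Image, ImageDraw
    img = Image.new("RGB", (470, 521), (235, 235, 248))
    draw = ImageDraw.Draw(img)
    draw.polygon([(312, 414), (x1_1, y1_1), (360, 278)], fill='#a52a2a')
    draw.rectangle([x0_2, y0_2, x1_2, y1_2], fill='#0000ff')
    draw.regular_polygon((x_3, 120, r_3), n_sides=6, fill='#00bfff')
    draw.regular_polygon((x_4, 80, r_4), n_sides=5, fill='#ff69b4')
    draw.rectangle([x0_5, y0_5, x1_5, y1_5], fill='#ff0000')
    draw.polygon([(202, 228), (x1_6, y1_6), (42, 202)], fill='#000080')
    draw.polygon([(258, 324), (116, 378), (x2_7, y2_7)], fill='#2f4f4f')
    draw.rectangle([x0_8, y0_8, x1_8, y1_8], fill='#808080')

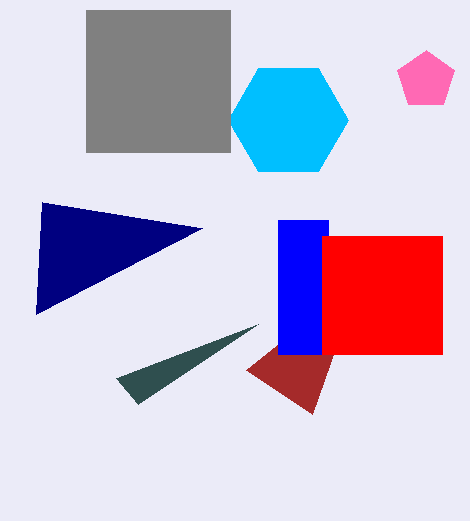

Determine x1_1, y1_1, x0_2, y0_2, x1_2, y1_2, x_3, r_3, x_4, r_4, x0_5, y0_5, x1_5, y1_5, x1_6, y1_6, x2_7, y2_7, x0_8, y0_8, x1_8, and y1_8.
x1_1 = 246
y1_1 = 370
x0_2 = 278
y0_2 = 220
x1_2 = 328
y1_2 = 354
x_3 = 288
r_3 = 60
x_4 = 426
r_4 = 30
x0_5 = 322
y0_5 = 236
x1_5 = 442
y1_5 = 354
x1_6 = 36
y1_6 = 314
x2_7 = 138
y2_7 = 404
x0_8 = 86
y0_8 = 10
x1_8 = 230
y1_8 = 152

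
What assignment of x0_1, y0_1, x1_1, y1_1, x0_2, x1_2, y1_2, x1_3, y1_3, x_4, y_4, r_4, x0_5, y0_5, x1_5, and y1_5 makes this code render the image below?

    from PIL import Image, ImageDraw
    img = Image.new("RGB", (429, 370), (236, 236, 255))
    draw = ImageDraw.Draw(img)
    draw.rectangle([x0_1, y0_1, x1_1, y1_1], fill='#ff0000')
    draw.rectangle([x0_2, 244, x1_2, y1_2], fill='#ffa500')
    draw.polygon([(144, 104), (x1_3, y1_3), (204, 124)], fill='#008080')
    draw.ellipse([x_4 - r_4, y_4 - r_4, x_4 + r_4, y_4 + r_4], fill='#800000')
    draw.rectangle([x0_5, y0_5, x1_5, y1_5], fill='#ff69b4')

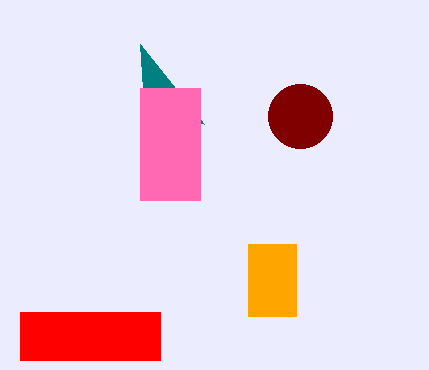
x0_1 = 20; y0_1 = 312; x1_1 = 160; y1_1 = 360; x0_2 = 248; x1_2 = 296; y1_2 = 316; x1_3 = 140; y1_3 = 44; x_4 = 300; y_4 = 116; r_4 = 32; x0_5 = 140; y0_5 = 88; x1_5 = 200; y1_5 = 200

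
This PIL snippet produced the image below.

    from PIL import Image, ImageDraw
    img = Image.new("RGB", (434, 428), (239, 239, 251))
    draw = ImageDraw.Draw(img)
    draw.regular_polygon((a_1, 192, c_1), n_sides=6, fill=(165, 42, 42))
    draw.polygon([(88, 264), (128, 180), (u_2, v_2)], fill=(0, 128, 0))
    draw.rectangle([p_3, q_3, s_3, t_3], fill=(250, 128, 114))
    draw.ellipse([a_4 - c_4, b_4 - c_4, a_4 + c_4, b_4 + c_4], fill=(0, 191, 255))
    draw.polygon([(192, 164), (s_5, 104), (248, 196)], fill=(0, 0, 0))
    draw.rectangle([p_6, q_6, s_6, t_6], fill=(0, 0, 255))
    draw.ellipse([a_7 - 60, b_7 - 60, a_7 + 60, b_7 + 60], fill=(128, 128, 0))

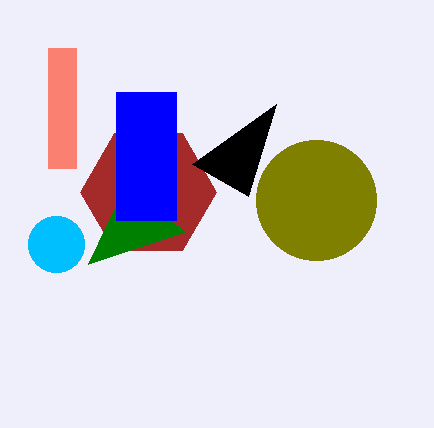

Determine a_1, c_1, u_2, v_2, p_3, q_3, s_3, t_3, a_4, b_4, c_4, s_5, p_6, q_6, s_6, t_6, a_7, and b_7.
a_1 = 148, c_1 = 68, u_2 = 184, v_2 = 232, p_3 = 48, q_3 = 48, s_3 = 76, t_3 = 168, a_4 = 56, b_4 = 244, c_4 = 28, s_5 = 276, p_6 = 116, q_6 = 92, s_6 = 176, t_6 = 220, a_7 = 316, b_7 = 200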